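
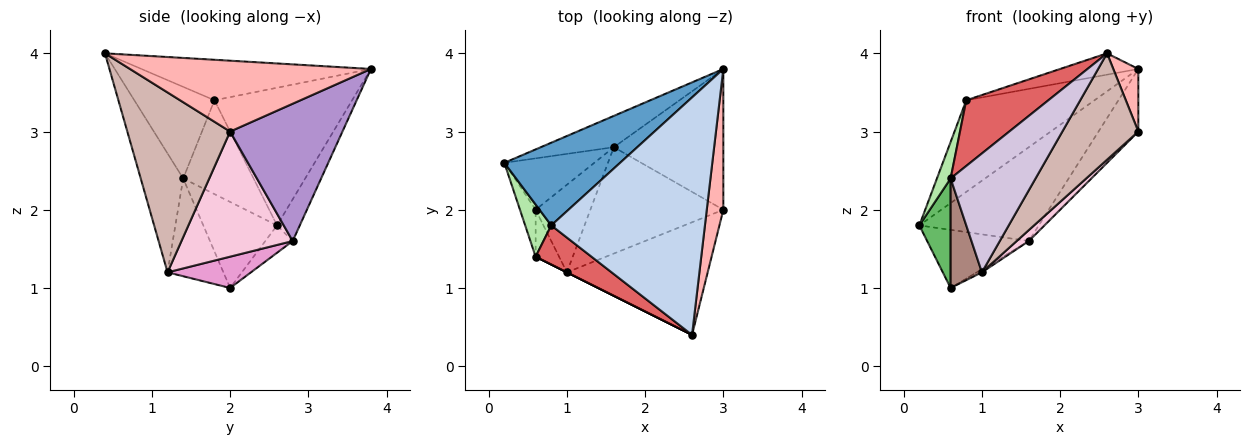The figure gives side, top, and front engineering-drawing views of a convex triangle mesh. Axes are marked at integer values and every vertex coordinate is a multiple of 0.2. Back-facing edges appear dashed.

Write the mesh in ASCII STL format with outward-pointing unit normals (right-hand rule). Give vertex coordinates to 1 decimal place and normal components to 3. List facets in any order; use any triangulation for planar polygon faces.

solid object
 facet normal -0.623 0.581 0.524
  outer loop
   vertex 0.8 1.8 3.4
   vertex 3.0 3.8 3.8
   vertex 0.2 2.6 1.8
  endloop
 endfacet
 facet normal -0.254 0.087 0.963
  outer loop
   vertex 0.8 1.8 3.4
   vertex 2.6 0.4 4.0
   vertex 3.0 3.8 3.8
  endloop
 endfacet
 facet normal -0.178 0.934 -0.311
  outer loop
   vertex 1.6 2.8 1.6
   vertex 0.2 2.6 1.8
   vertex 3.0 3.8 3.8
  endloop
 endfacet
 facet normal -0.198 0.734 -0.649
  outer loop
   vertex 1.6 2.8 1.6
   vertex 0.6 2.0 1.0
   vertex 0.2 2.6 1.8
  endloop
 endfacet
 facet normal -0.908 -0.385 -0.165
  outer loop
   vertex 0.6 1.4 2.4
   vertex 0.2 2.6 1.8
   vertex 0.6 2.0 1.0
  endloop
 endfacet
 facet normal -0.947 -0.184 0.263
  outer loop
   vertex 0.6 1.4 2.4
   vertex 0.8 1.8 3.4
   vertex 0.2 2.6 1.8
  endloop
 endfacet
 facet normal -0.643 -0.658 0.392
  outer loop
   vertex 0.6 1.4 2.4
   vertex 2.6 0.4 4.0
   vertex 0.8 1.8 3.4
  endloop
 endfacet
 facet normal 0.969 -0.101 0.226
  outer loop
   vertex 3.0 2.0 3.0
   vertex 3.0 3.8 3.8
   vertex 2.6 0.4 4.0
  endloop
 endfacet
 facet normal 0.753 0.267 -0.601
  outer loop
   vertex 3.0 2.0 3.0
   vertex 1.6 2.8 1.6
   vertex 3.0 3.8 3.8
  endloop
 endfacet
 facet normal -0.447 -0.894 0.000
  outer loop
   vertex 1.0 1.2 1.2
   vertex 2.6 0.4 4.0
   vertex 0.6 1.4 2.4
  endloop
 endfacet
 facet normal -0.854 -0.478 -0.205
  outer loop
   vertex 1.0 1.2 1.2
   vertex 0.6 1.4 2.4
   vertex 0.6 2.0 1.0
  endloop
 endfacet
 facet normal 0.681 -0.503 -0.533
  outer loop
   vertex 1.0 1.2 1.2
   vertex 3.0 2.0 3.0
   vertex 2.6 0.4 4.0
  endloop
 endfacet
 facet normal 0.496 0.031 -0.868
  outer loop
   vertex 1.0 1.2 1.2
   vertex 0.6 2.0 1.0
   vertex 1.6 2.8 1.6
  endloop
 endfacet
 facet normal 0.683 -0.075 -0.726
  outer loop
   vertex 1.0 1.2 1.2
   vertex 1.6 2.8 1.6
   vertex 3.0 2.0 3.0
  endloop
 endfacet
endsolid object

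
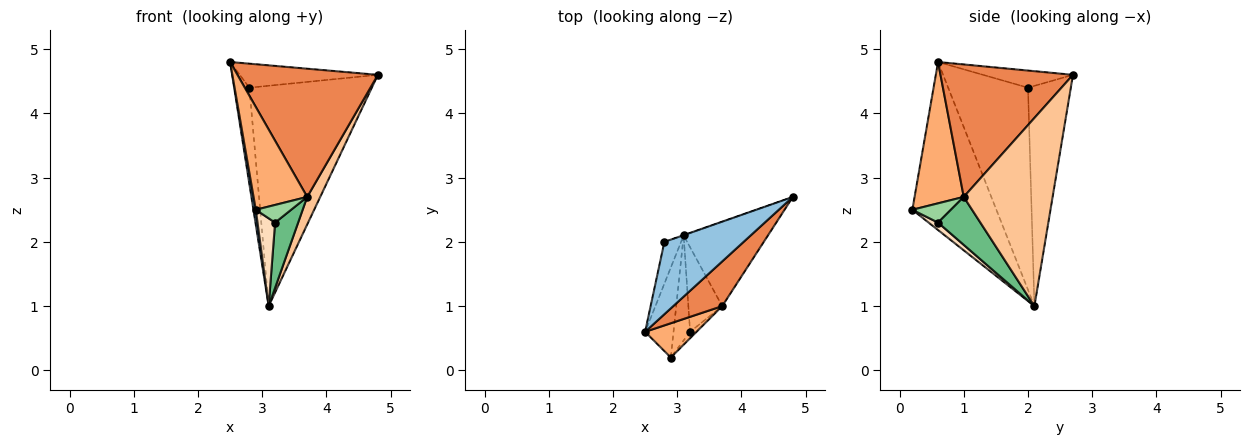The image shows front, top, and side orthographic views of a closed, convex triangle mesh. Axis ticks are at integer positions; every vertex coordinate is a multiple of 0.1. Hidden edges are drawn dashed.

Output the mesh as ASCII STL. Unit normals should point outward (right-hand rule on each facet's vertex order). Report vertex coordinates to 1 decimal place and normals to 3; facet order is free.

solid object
 facet normal -0.986 -0.028 -0.167
  outer loop
   vertex 2.9 0.2 2.5
   vertex 2.5 0.6 4.8
   vertex 3.1 2.1 1.0
  endloop
 endfacet
 facet normal -0.201 0.309 0.930
  outer loop
   vertex 2.8 2.0 4.4
   vertex 2.5 0.6 4.8
   vertex 4.8 2.7 4.6
  endloop
 endfacet
 facet normal -0.979 0.187 -0.081
  outer loop
   vertex 2.8 2.0 4.4
   vertex 3.1 2.1 1.0
   vertex 2.5 0.6 4.8
  endloop
 endfacet
 facet normal -0.330 0.944 -0.001
  outer loop
   vertex 2.8 2.0 4.4
   vertex 4.8 2.7 4.6
   vertex 3.1 2.1 1.0
  endloop
 endfacet
 facet normal 0.665 -0.705 0.246
  outer loop
   vertex 3.7 1.0 2.7
   vertex 4.8 2.7 4.6
   vertex 2.5 0.6 4.8
  endloop
 endfacet
 facet normal 0.656 -0.716 0.239
  outer loop
   vertex 3.7 1.0 2.7
   vertex 2.5 0.6 4.8
   vertex 2.9 0.2 2.5
  endloop
 endfacet
 facet normal 0.905 -0.133 -0.405
  outer loop
   vertex 3.7 1.0 2.7
   vertex 3.1 2.1 1.0
   vertex 4.8 2.7 4.6
  endloop
 endfacet
 facet normal 0.326 -0.607 -0.725
  outer loop
   vertex 3.2 0.6 2.3
   vertex 2.9 0.2 2.5
   vertex 3.1 2.1 1.0
  endloop
 endfacet
 facet normal 0.747 -0.407 -0.527
  outer loop
   vertex 3.2 0.6 2.3
   vertex 3.1 2.1 1.0
   vertex 3.7 1.0 2.7
  endloop
 endfacet
 facet normal 0.716 -0.656 -0.239
  outer loop
   vertex 3.2 0.6 2.3
   vertex 3.7 1.0 2.7
   vertex 2.9 0.2 2.5
  endloop
 endfacet
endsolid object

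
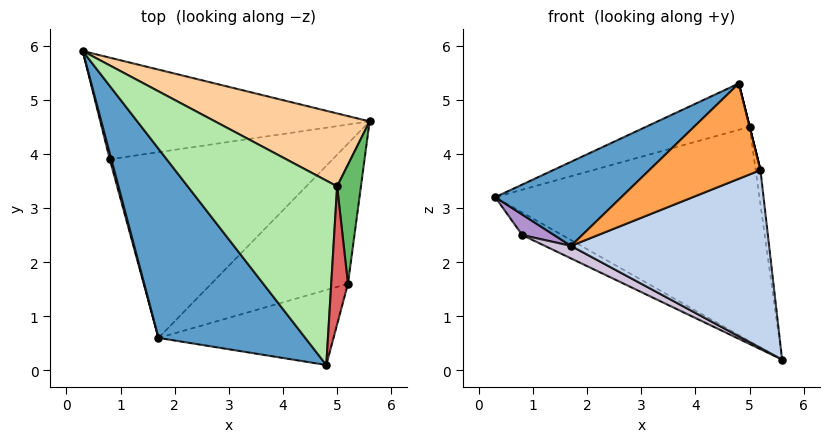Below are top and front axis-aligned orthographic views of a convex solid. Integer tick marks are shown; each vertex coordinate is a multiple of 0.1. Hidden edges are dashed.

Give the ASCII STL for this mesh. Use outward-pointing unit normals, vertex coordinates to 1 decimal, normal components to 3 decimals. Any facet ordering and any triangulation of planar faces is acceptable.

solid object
 facet normal -0.689 -0.294 0.663
  outer loop
   vertex 1.7 0.6 2.3
   vertex 4.8 0.1 5.3
   vertex 0.3 5.9 3.2
  endloop
 endfacet
 facet normal 0.427 -0.710 -0.560
  outer loop
   vertex 1.7 0.6 2.3
   vertex 5.6 4.6 0.2
   vertex 5.2 1.6 3.7
  endloop
 endfacet
 facet normal 0.427 -0.711 -0.559
  outer loop
   vertex 1.7 0.6 2.3
   vertex 5.2 1.6 3.7
   vertex 4.8 0.1 5.3
  endloop
 endfacet
 facet normal 0.383 0.875 0.297
  outer loop
   vertex 5.0 3.4 4.5
   vertex 5.6 4.6 0.2
   vertex 0.3 5.9 3.2
  endloop
 endfacet
 facet normal 0.988 0.043 0.150
  outer loop
   vertex 5.0 3.4 4.5
   vertex 5.2 1.6 3.7
   vertex 5.6 4.6 0.2
  endloop
 endfacet
 facet normal -0.137 0.241 0.961
  outer loop
   vertex 5.0 3.4 4.5
   vertex 0.3 5.9 3.2
   vertex 4.8 0.1 5.3
  endloop
 endfacet
 facet normal 0.970 0.000 0.243
  outer loop
   vertex 5.0 3.4 4.5
   vertex 4.8 0.1 5.3
   vertex 5.2 1.6 3.7
  endloop
 endfacet
 facet normal -0.447 0.194 -0.873
  outer loop
   vertex 0.8 3.9 2.5
   vertex 0.3 5.9 3.2
   vertex 5.6 4.6 0.2
  endloop
 endfacet
 facet normal -0.961 -0.267 0.075
  outer loop
   vertex 0.8 3.9 2.5
   vertex 1.7 0.6 2.3
   vertex 0.3 5.9 3.2
  endloop
 endfacet
 facet normal -0.424 -0.061 -0.904
  outer loop
   vertex 0.8 3.9 2.5
   vertex 5.6 4.6 0.2
   vertex 1.7 0.6 2.3
  endloop
 endfacet
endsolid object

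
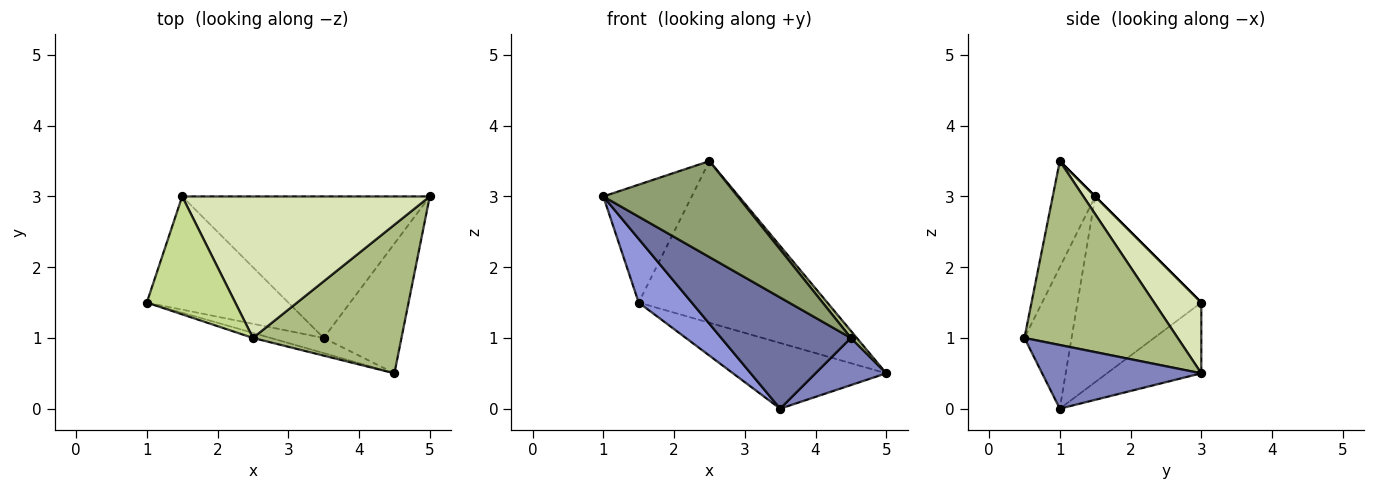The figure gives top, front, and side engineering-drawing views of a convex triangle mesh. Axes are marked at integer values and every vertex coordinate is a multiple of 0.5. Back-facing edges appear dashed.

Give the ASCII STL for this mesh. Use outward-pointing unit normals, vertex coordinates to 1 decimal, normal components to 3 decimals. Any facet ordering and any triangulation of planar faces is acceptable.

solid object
 facet normal -0.339 -0.932 -0.127
  outer loop
   vertex 3.5 1.0 0.0
   vertex 4.5 0.5 1.0
   vertex 1.0 1.5 3.0
  endloop
 endfacet
 facet normal 0.610 -0.271 -0.745
  outer loop
   vertex 3.5 1.0 0.0
   vertex 5.0 3.0 0.5
   vertex 4.5 0.5 1.0
  endloop
 endfacet
 facet normal -0.753 -0.323 -0.574
  outer loop
   vertex 1.5 3.0 1.5
   vertex 3.5 1.0 0.0
   vertex 1.0 1.5 3.0
  endloop
 endfacet
 facet normal -0.251 0.408 -0.878
  outer loop
   vertex 1.5 3.0 1.5
   vertex 5.0 3.0 0.5
   vertex 3.5 1.0 0.0
  endloop
 endfacet
 facet normal -0.301 -0.952 -0.050
  outer loop
   vertex 2.5 1.0 3.5
   vertex 1.0 1.5 3.0
   vertex 4.5 0.5 1.0
  endloop
 endfacet
 facet normal 0.778 -0.030 0.628
  outer loop
   vertex 2.5 1.0 3.5
   vertex 4.5 0.5 1.0
   vertex 5.0 3.0 0.5
  endloop
 endfacet
 facet normal 0.000 0.707 0.707
  outer loop
   vertex 2.5 1.0 3.5
   vertex 1.5 3.0 1.5
   vertex 1.0 1.5 3.0
  endloop
 endfacet
 facet normal 0.185 0.740 0.647
  outer loop
   vertex 2.5 1.0 3.5
   vertex 5.0 3.0 0.5
   vertex 1.5 3.0 1.5
  endloop
 endfacet
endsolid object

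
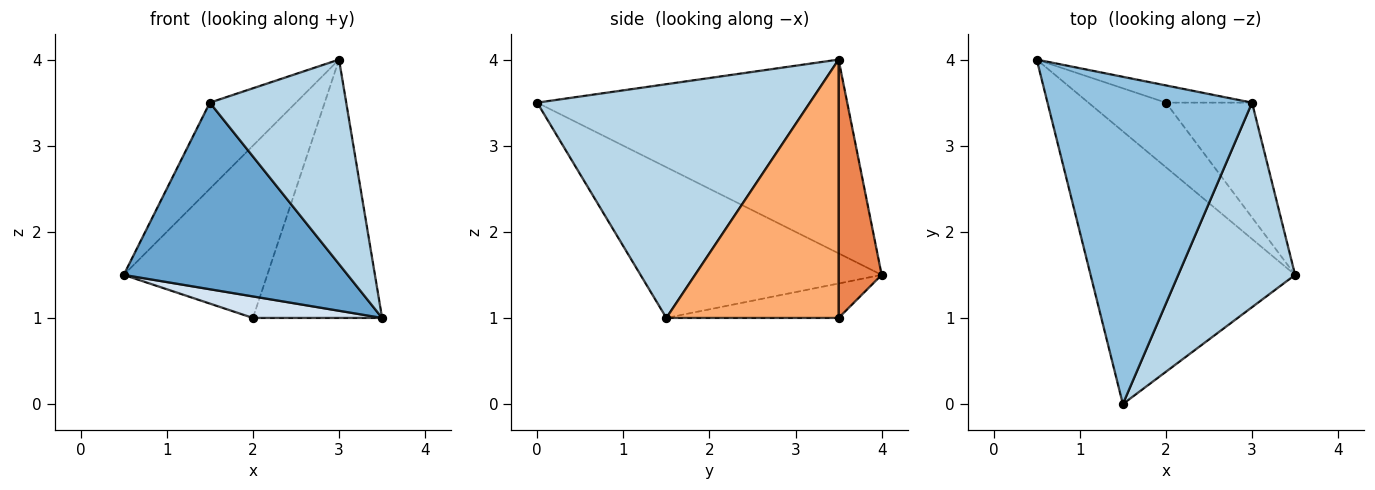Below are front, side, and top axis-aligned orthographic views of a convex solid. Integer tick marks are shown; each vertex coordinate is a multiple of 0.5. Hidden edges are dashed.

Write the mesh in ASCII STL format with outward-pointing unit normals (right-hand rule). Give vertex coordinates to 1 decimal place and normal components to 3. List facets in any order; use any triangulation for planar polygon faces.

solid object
 facet normal -0.520 -0.482 -0.705
  outer loop
   vertex 1.5 0.0 3.5
   vertex 0.5 4.0 1.5
   vertex 3.5 1.5 1.0
  endloop
 endfacet
 facet normal -0.676 0.188 0.713
  outer loop
   vertex 3.0 3.5 4.0
   vertex 0.5 4.0 1.5
   vertex 1.5 0.0 3.5
  endloop
 endfacet
 facet normal 0.816 -0.408 0.408
  outer loop
   vertex 3.0 3.5 4.0
   vertex 1.5 0.0 3.5
   vertex 3.5 1.5 1.0
  endloop
 endfacet
 facet normal -0.389 -0.291 -0.874
  outer loop
   vertex 2.0 3.5 1.0
   vertex 3.5 1.5 1.0
   vertex 0.5 4.0 1.5
  endloop
 endfacet
 facet normal 0.286 0.953 -0.095
  outer loop
   vertex 2.0 3.5 1.0
   vertex 0.5 4.0 1.5
   vertex 3.0 3.5 4.0
  endloop
 endfacet
 facet normal 0.773 0.580 -0.258
  outer loop
   vertex 2.0 3.5 1.0
   vertex 3.0 3.5 4.0
   vertex 3.5 1.5 1.0
  endloop
 endfacet
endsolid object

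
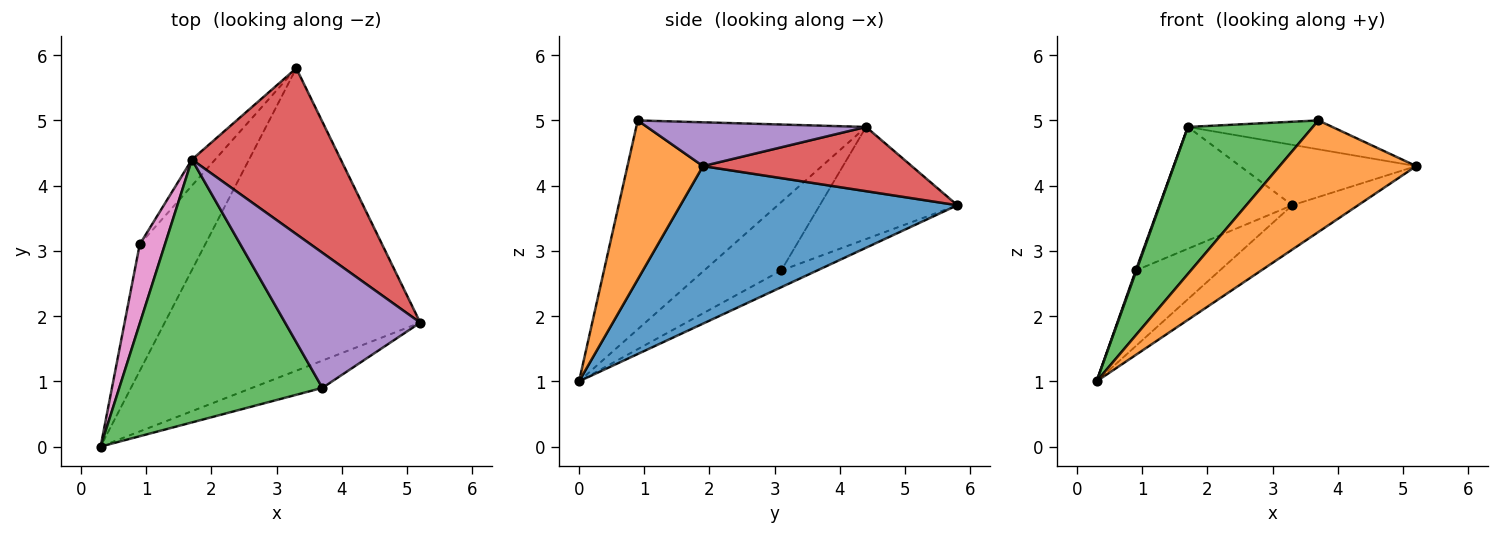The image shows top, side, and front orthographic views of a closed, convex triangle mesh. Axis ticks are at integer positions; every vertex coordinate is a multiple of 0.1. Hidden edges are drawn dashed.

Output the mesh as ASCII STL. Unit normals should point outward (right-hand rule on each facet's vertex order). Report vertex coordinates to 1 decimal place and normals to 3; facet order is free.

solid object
 facet normal 0.521 0.124 -0.845
  outer loop
   vertex 3.3 5.8 3.7
   vertex 5.2 1.9 4.3
   vertex 0.3 0.0 1.0
  endloop
 endfacet
 facet normal 0.473 -0.856 -0.209
  outer loop
   vertex 3.7 0.9 5.0
   vertex 0.3 0.0 1.0
   vertex 5.2 1.9 4.3
  endloop
 endfacet
 facet normal -0.668 -0.363 0.650
  outer loop
   vertex 1.7 4.4 4.9
   vertex 0.3 0.0 1.0
   vertex 3.7 0.9 5.0
  endloop
 endfacet
 facet normal 0.376 0.317 0.871
  outer loop
   vertex 1.7 4.4 4.9
   vertex 5.2 1.9 4.3
   vertex 3.3 5.8 3.7
  endloop
 endfacet
 facet normal 0.302 0.199 0.932
  outer loop
   vertex 1.7 4.4 4.9
   vertex 3.7 0.9 5.0
   vertex 5.2 1.9 4.3
  endloop
 endfacet
 facet normal -0.215 0.501 -0.838
  outer loop
   vertex 0.9 3.1 2.7
   vertex 3.3 5.8 3.7
   vertex 0.3 0.0 1.0
  endloop
 endfacet
 facet normal -0.938 -0.008 0.346
  outer loop
   vertex 0.9 3.1 2.7
   vertex 0.3 0.0 1.0
   vertex 1.7 4.4 4.9
  endloop
 endfacet
 facet normal -0.712 0.687 -0.147
  outer loop
   vertex 0.9 3.1 2.7
   vertex 1.7 4.4 4.9
   vertex 3.3 5.8 3.7
  endloop
 endfacet
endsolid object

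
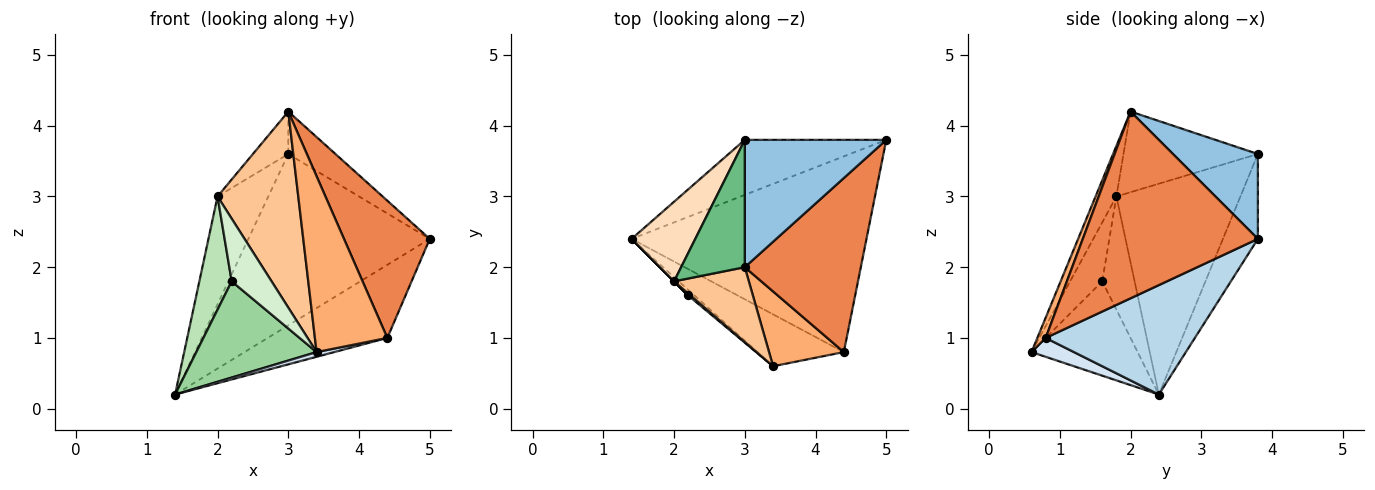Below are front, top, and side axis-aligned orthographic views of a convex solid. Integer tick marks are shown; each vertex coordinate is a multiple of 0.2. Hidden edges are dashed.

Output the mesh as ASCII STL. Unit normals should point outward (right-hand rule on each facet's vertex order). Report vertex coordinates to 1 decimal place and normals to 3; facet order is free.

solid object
 facet normal -0.180 0.936 -0.301
  outer loop
   vertex 3.0 3.8 3.6
   vertex 5.0 3.8 2.4
   vertex 1.4 2.4 0.2
  endloop
 endfacet
 facet normal 0.495 0.275 0.824
  outer loop
   vertex 3.0 3.8 3.6
   vertex 3.0 2.0 4.2
   vertex 5.0 3.8 2.4
  endloop
 endfacet
 facet normal 0.400 0.321 -0.859
  outer loop
   vertex 4.4 0.8 1.0
   vertex 1.4 2.4 0.2
   vertex 5.0 3.8 2.4
  endloop
 endfacet
 facet normal 0.212 -0.088 -0.973
  outer loop
   vertex 4.4 0.8 1.0
   vertex 3.4 0.6 0.8
   vertex 1.4 2.4 0.2
  endloop
 endfacet
 facet normal 0.784 -0.384 0.487
  outer loop
   vertex 4.4 0.8 1.0
   vertex 5.0 3.8 2.4
   vertex 3.0 2.0 4.2
  endloop
 endfacet
 facet normal 0.105 -0.915 0.389
  outer loop
   vertex 4.4 0.8 1.0
   vertex 3.0 2.0 4.2
   vertex 3.4 0.6 0.8
  endloop
 endfacet
 facet normal -0.234 -0.908 0.346
  outer loop
   vertex 2.0 1.8 3.0
   vertex 3.4 0.6 0.8
   vertex 3.0 2.0 4.2
  endloop
 endfacet
 facet normal -0.891 0.365 0.269
  outer loop
   vertex 2.0 1.8 3.0
   vertex 3.0 3.8 3.6
   vertex 1.4 2.4 0.2
  endloop
 endfacet
 facet normal -0.769 0.202 0.607
  outer loop
   vertex 2.0 1.8 3.0
   vertex 3.0 2.0 4.2
   vertex 3.0 3.8 3.6
  endloop
 endfacet
 facet normal -0.661 -0.749 -0.044
  outer loop
   vertex 2.2 1.6 1.8
   vertex 1.4 2.4 0.2
   vertex 3.4 0.6 0.8
  endloop
 endfacet
 facet normal -0.707 -0.707 0.000
  outer loop
   vertex 2.2 1.6 1.8
   vertex 2.0 1.8 3.0
   vertex 1.4 2.4 0.2
  endloop
 endfacet
 facet normal -0.628 -0.778 0.025
  outer loop
   vertex 2.2 1.6 1.8
   vertex 3.4 0.6 0.8
   vertex 2.0 1.8 3.0
  endloop
 endfacet
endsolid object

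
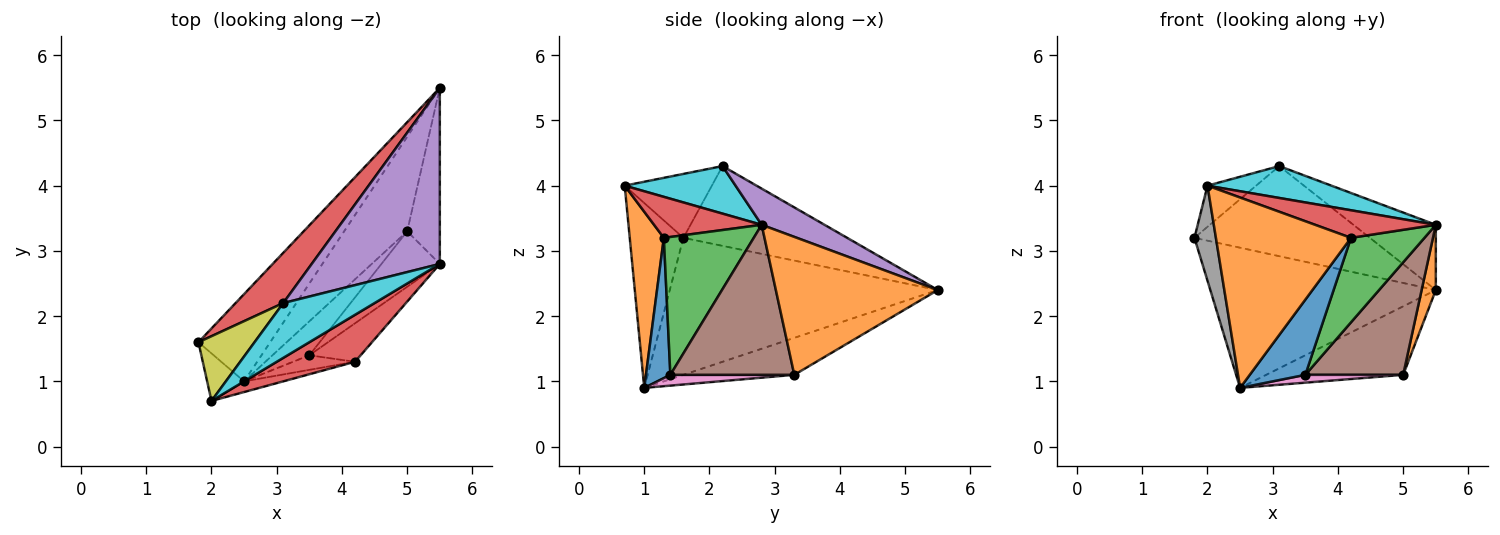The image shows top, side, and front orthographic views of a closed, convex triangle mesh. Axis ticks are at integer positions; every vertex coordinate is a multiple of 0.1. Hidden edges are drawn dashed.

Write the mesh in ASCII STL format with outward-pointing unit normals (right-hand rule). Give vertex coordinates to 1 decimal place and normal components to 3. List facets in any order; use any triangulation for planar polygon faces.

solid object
 facet normal -0.710 0.598 -0.372
  outer loop
   vertex 2.5 1.0 0.9
   vertex 1.8 1.6 3.2
   vertex 5.5 5.5 2.4
  endloop
 endfacet
 facet normal 0.970 -0.085 -0.229
  outer loop
   vertex 5.0 3.3 1.1
   vertex 5.5 5.5 2.4
   vertex 5.5 2.8 3.4
  endloop
 endfacet
 facet normal -0.429 0.530 -0.732
  outer loop
   vertex 5.0 3.3 1.1
   vertex 2.5 1.0 0.9
   vertex 5.5 5.5 2.4
  endloop
 endfacet
 facet normal -0.632 0.677 0.378
  outer loop
   vertex 3.1 2.2 4.3
   vertex 5.5 5.5 2.4
   vertex 1.8 1.6 3.2
  endloop
 endfacet
 facet normal 0.256 0.336 0.906
  outer loop
   vertex 3.1 2.2 4.3
   vertex 5.5 2.8 3.4
   vertex 5.5 5.5 2.4
  endloop
 endfacet
 facet normal 0.751 -0.593 -0.292
  outer loop
   vertex 3.5 1.4 1.1
   vertex 5.0 3.3 1.1
   vertex 5.5 2.8 3.4
  endloop
 endfacet
 facet normal 0.274 -0.216 -0.937
  outer loop
   vertex 3.5 1.4 1.1
   vertex 2.5 1.0 0.9
   vertex 5.0 3.3 1.1
  endloop
 endfacet
 facet normal -0.913 -0.365 -0.183
  outer loop
   vertex 2.0 0.7 4.0
   vertex 1.8 1.6 3.2
   vertex 2.5 1.0 0.9
  endloop
 endfacet
 facet normal -0.693 0.387 0.608
  outer loop
   vertex 2.0 0.7 4.0
   vertex 3.1 2.2 4.3
   vertex 1.8 1.6 3.2
  endloop
 endfacet
 facet normal 0.410 -0.459 0.788
  outer loop
   vertex 2.0 0.7 4.0
   vertex 5.5 2.8 3.4
   vertex 3.1 2.2 4.3
  endloop
 endfacet
 facet normal 0.396 -0.902 -0.175
  outer loop
   vertex 4.2 1.3 3.2
   vertex 2.5 1.0 0.9
   vertex 3.5 1.4 1.1
  endloop
 endfacet
 facet normal 0.244 -0.968 -0.054
  outer loop
   vertex 4.2 1.3 3.2
   vertex 2.0 0.7 4.0
   vertex 2.5 1.0 0.9
  endloop
 endfacet
 facet normal 0.744 -0.608 -0.277
  outer loop
   vertex 4.2 1.3 3.2
   vertex 3.5 1.4 1.1
   vertex 5.5 2.8 3.4
  endloop
 endfacet
 facet normal 0.412 -0.462 0.786
  outer loop
   vertex 4.2 1.3 3.2
   vertex 5.5 2.8 3.4
   vertex 2.0 0.7 4.0
  endloop
 endfacet
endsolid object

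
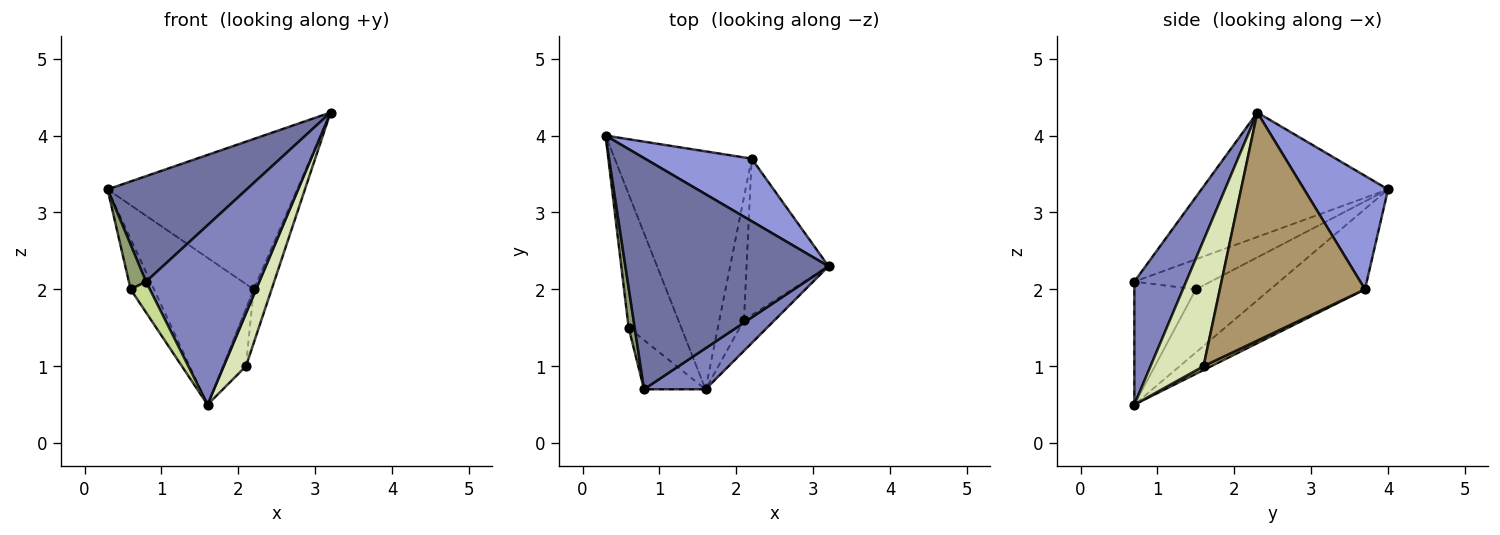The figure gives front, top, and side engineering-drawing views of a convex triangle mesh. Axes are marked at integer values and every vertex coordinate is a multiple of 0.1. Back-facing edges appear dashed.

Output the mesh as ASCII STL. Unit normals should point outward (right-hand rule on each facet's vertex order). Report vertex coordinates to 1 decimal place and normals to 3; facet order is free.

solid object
 facet normal -0.487 -0.363 0.795
  outer loop
   vertex 0.8 0.7 2.1
   vertex 3.2 2.3 4.3
   vertex 0.3 4.0 3.3
  endloop
 endfacet
 facet normal 0.407 -0.890 0.204
  outer loop
   vertex 1.6 0.7 0.5
   vertex 3.2 2.3 4.3
   vertex 0.8 0.7 2.1
  endloop
 endfacet
 facet normal 0.378 0.855 0.356
  outer loop
   vertex 2.2 3.7 2.0
   vertex 0.3 4.0 3.3
   vertex 3.2 2.3 4.3
  endloop
 endfacet
 facet normal -0.447 0.470 -0.761
  outer loop
   vertex 2.2 3.7 2.0
   vertex 1.6 0.7 0.5
   vertex 0.3 4.0 3.3
  endloop
 endfacet
 facet normal -0.957 -0.215 0.193
  outer loop
   vertex 0.6 1.5 2.0
   vertex 0.8 0.7 2.1
   vertex 0.3 4.0 3.3
  endloop
 endfacet
 facet normal -0.747 0.234 -0.623
  outer loop
   vertex 0.6 1.5 2.0
   vertex 0.3 4.0 3.3
   vertex 1.6 0.7 0.5
  endloop
 endfacet
 facet normal -0.861 -0.269 -0.431
  outer loop
   vertex 0.6 1.5 2.0
   vertex 1.6 0.7 0.5
   vertex 0.8 0.7 2.1
  endloop
 endfacet
 facet normal 0.899 -0.378 -0.220
  outer loop
   vertex 2.1 1.6 1.0
   vertex 3.2 2.3 4.3
   vertex 1.6 0.7 0.5
  endloop
 endfacet
 facet normal 0.935 0.116 -0.336
  outer loop
   vertex 2.1 1.6 1.0
   vertex 2.2 3.7 2.0
   vertex 3.2 2.3 4.3
  endloop
 endfacet
 facet normal 0.140 0.420 -0.897
  outer loop
   vertex 2.1 1.6 1.0
   vertex 1.6 0.7 0.5
   vertex 2.2 3.7 2.0
  endloop
 endfacet
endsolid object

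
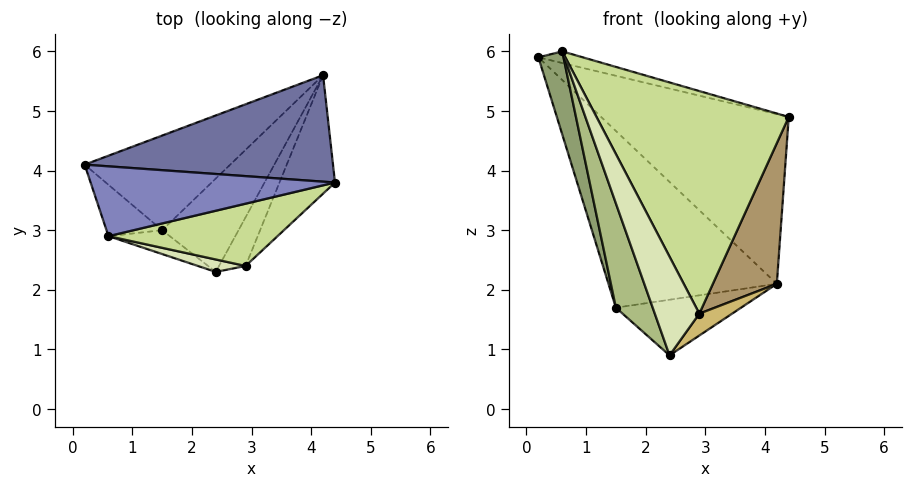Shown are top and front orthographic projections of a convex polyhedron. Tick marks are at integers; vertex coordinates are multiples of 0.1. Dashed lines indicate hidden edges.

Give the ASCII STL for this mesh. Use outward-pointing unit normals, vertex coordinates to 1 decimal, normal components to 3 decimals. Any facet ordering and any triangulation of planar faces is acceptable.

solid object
 facet normal 0.184 0.833 0.522
  outer loop
   vertex 4.2 5.6 2.1
   vertex 0.2 4.1 5.9
   vertex 4.4 3.8 4.9
  endloop
 endfacet
 facet normal 0.239 0.160 0.958
  outer loop
   vertex 0.6 2.9 6.0
   vertex 4.4 3.8 4.9
   vertex 0.2 4.1 5.9
  endloop
 endfacet
 facet normal -0.615 0.695 -0.372
  outer loop
   vertex 1.5 3.0 1.7
   vertex 0.2 4.1 5.9
   vertex 4.2 5.6 2.1
  endloop
 endfacet
 facet normal -0.343 0.481 -0.807
  outer loop
   vertex 1.5 3.0 1.7
   vertex 4.2 5.6 2.1
   vertex 2.4 2.3 0.9
  endloop
 endfacet
 facet normal -0.924 -0.325 -0.201
  outer loop
   vertex 1.5 3.0 1.7
   vertex 0.6 2.9 6.0
   vertex 0.2 4.1 5.9
  endloop
 endfacet
 facet normal -0.691 -0.705 -0.161
  outer loop
   vertex 1.5 3.0 1.7
   vertex 2.4 2.3 0.9
   vertex 0.6 2.9 6.0
  endloop
 endfacet
 facet normal 0.293 -0.921 0.258
  outer loop
   vertex 2.9 2.4 1.6
   vertex 4.4 3.8 4.9
   vertex 0.6 2.9 6.0
  endloop
 endfacet
 facet normal 0.023 -0.992 0.125
  outer loop
   vertex 2.9 2.4 1.6
   vertex 0.6 2.9 6.0
   vertex 2.4 2.3 0.9
  endloop
 endfacet
 facet normal 0.905 -0.325 -0.274
  outer loop
   vertex 2.9 2.4 1.6
   vertex 4.2 5.6 2.1
   vertex 4.4 3.8 4.9
  endloop
 endfacet
 facet normal 0.805 -0.243 -0.541
  outer loop
   vertex 2.9 2.4 1.6
   vertex 2.4 2.3 0.9
   vertex 4.2 5.6 2.1
  endloop
 endfacet
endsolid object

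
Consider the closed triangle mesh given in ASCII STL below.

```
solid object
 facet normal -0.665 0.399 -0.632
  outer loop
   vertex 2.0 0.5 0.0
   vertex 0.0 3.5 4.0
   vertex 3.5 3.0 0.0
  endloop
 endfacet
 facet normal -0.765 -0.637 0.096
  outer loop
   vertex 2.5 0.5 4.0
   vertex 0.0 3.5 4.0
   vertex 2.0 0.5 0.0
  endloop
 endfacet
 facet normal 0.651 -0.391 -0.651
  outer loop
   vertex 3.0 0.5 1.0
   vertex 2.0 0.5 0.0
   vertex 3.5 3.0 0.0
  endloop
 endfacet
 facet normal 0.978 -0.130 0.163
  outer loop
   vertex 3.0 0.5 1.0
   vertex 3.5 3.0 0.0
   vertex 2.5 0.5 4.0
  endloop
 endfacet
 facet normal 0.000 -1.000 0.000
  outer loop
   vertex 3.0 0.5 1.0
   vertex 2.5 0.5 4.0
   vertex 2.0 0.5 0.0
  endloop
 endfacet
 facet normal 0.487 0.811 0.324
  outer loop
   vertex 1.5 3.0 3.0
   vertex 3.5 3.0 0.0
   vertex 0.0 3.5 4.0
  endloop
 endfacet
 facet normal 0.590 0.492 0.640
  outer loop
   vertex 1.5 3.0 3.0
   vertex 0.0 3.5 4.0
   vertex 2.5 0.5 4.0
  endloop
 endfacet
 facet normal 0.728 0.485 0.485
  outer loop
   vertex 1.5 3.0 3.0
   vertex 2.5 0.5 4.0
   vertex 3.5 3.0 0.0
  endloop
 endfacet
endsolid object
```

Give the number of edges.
12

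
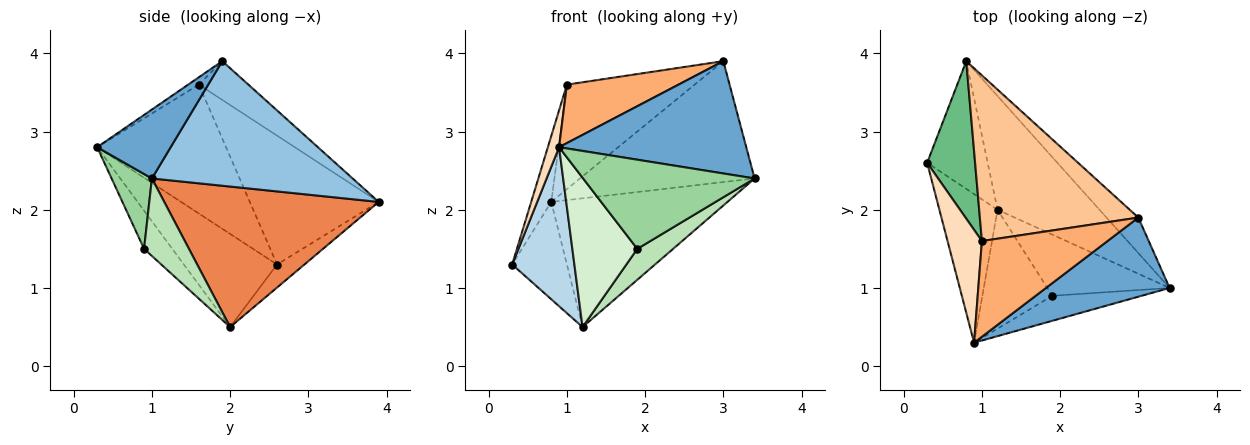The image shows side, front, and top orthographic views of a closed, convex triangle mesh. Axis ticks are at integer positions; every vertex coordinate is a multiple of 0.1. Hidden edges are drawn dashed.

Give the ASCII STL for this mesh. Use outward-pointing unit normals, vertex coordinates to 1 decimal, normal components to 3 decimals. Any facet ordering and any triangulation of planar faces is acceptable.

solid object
 facet normal 0.306 -0.778 0.548
  outer loop
   vertex 3.0 1.9 3.9
   vertex 0.9 0.3 2.8
   vertex 3.4 1.0 2.4
  endloop
 endfacet
 facet normal 0.741 0.645 -0.189
  outer loop
   vertex 0.8 3.9 2.1
   vertex 3.0 1.9 3.9
   vertex 3.4 1.0 2.4
  endloop
 endfacet
 facet normal -0.738 -0.493 -0.461
  outer loop
   vertex 1.2 2.0 0.5
   vertex 0.9 0.3 2.8
   vertex 0.3 2.6 1.3
  endloop
 endfacet
 facet normal -0.290 0.580 -0.761
  outer loop
   vertex 1.2 2.0 0.5
   vertex 0.3 2.6 1.3
   vertex 0.8 3.9 2.1
  endloop
 endfacet
 facet normal 0.674 0.554 -0.489
  outer loop
   vertex 1.2 2.0 0.5
   vertex 0.8 3.9 2.1
   vertex 3.4 1.0 2.4
  endloop
 endfacet
 facet normal -0.050 -0.521 0.852
  outer loop
   vertex 1.0 1.6 3.6
   vertex 0.9 0.3 2.8
   vertex 3.0 1.9 3.9
  endloop
 endfacet
 facet normal -0.203 0.523 0.828
  outer loop
   vertex 1.0 1.6 3.6
   vertex 3.0 1.9 3.9
   vertex 0.8 3.9 2.1
  endloop
 endfacet
 facet normal -0.963 -0.084 0.257
  outer loop
   vertex 1.0 1.6 3.6
   vertex 0.3 2.6 1.3
   vertex 0.9 0.3 2.8
  endloop
 endfacet
 facet normal -0.927 0.144 0.345
  outer loop
   vertex 1.0 1.6 3.6
   vertex 0.8 3.9 2.1
   vertex 0.3 2.6 1.3
  endloop
 endfacet
 facet normal 0.221 -0.939 -0.264
  outer loop
   vertex 1.9 0.9 1.5
   vertex 3.4 1.0 2.4
   vertex 0.9 0.3 2.8
  endloop
 endfacet
 facet normal 0.492 -0.393 -0.777
  outer loop
   vertex 1.9 0.9 1.5
   vertex 1.2 2.0 0.5
   vertex 3.4 1.0 2.4
  endloop
 endfacet
 facet normal -0.322 -0.741 -0.590
  outer loop
   vertex 1.9 0.9 1.5
   vertex 0.9 0.3 2.8
   vertex 1.2 2.0 0.5
  endloop
 endfacet
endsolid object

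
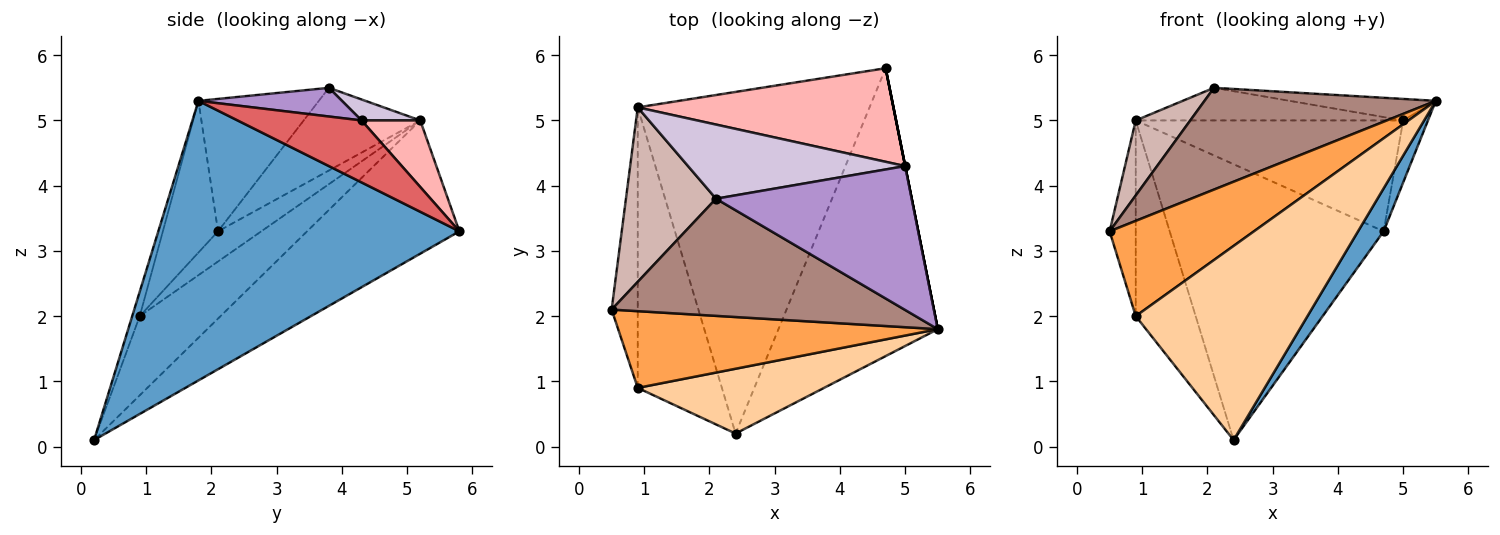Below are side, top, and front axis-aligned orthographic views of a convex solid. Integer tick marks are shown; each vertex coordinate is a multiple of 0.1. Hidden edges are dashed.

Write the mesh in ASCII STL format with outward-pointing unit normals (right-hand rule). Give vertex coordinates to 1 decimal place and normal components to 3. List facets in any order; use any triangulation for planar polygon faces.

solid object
 facet normal 0.866 -0.074 -0.494
  outer loop
   vertex 2.4 0.2 0.1
   vertex 4.7 5.8 3.3
   vertex 5.5 1.8 5.3
  endloop
 endfacet
 facet normal -0.408 0.574 -0.710
  outer loop
   vertex 0.9 5.2 5.0
   vertex 4.7 5.8 3.3
   vertex 2.4 0.2 0.1
  endloop
 endfacet
 facet normal -0.285 -0.746 0.601
  outer loop
   vertex 0.9 0.9 2.0
   vertex 5.5 1.8 5.3
   vertex 0.5 2.1 3.3
  endloop
 endfacet
 facet normal -0.042 -0.948 0.316
  outer loop
   vertex 0.9 0.9 2.0
   vertex 2.4 0.2 0.1
   vertex 5.5 1.8 5.3
  endloop
 endfacet
 facet normal -0.688 0.415 -0.595
  outer loop
   vertex 0.9 0.9 2.0
   vertex 0.5 2.1 3.3
   vertex 0.9 5.2 5.0
  endloop
 endfacet
 facet normal -0.611 0.453 -0.649
  outer loop
   vertex 0.9 0.9 2.0
   vertex 0.9 5.2 5.0
   vertex 2.4 0.2 0.1
  endloop
 endfacet
 facet normal 0.981 0.196 0.000
  outer loop
   vertex 5.0 4.3 5.0
   vertex 5.5 1.8 5.3
   vertex 4.7 5.8 3.3
  endloop
 endfacet
 facet normal 0.165 0.754 0.636
  outer loop
   vertex 5.0 4.3 5.0
   vertex 4.7 5.8 3.3
   vertex 0.9 5.2 5.0
  endloop
 endfacet
 facet normal 0.144 0.146 0.979
  outer loop
   vertex 2.1 3.8 5.5
   vertex 5.5 1.8 5.3
   vertex 5.0 4.3 5.0
  endloop
 endfacet
 facet normal 0.088 0.401 0.912
  outer loop
   vertex 2.1 3.8 5.5
   vertex 5.0 4.3 5.0
   vertex 0.9 5.2 5.0
  endloop
 endfacet
 facet normal -0.323 -0.621 0.714
  outer loop
   vertex 2.1 3.8 5.5
   vertex 0.5 2.1 3.3
   vertex 5.5 1.8 5.3
  endloop
 endfacet
 facet normal -0.645 -0.302 0.702
  outer loop
   vertex 2.1 3.8 5.5
   vertex 0.9 5.2 5.0
   vertex 0.5 2.1 3.3
  endloop
 endfacet
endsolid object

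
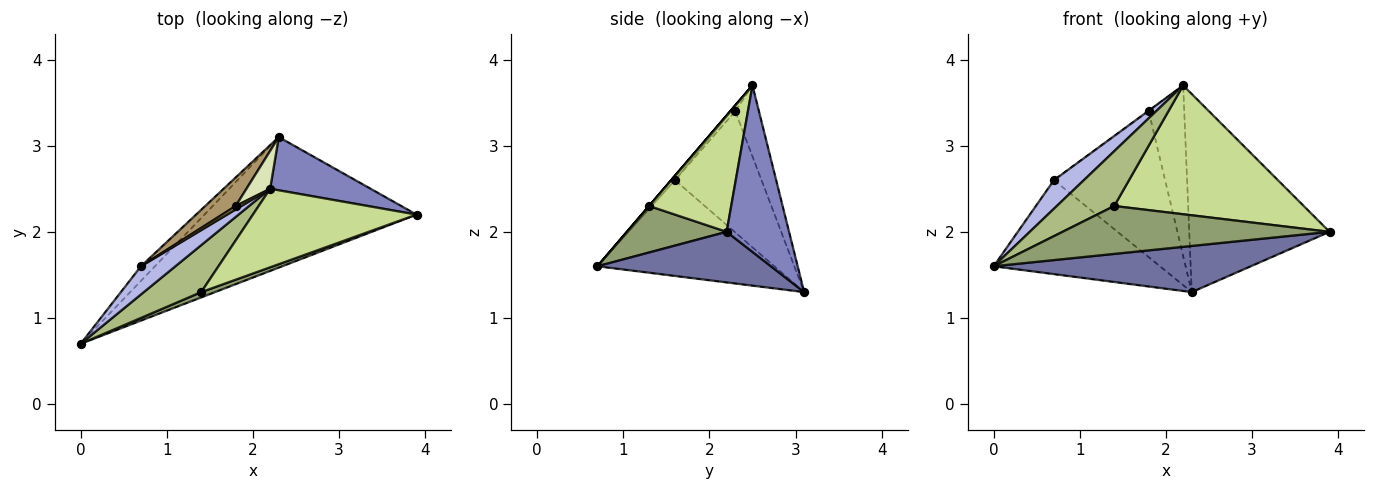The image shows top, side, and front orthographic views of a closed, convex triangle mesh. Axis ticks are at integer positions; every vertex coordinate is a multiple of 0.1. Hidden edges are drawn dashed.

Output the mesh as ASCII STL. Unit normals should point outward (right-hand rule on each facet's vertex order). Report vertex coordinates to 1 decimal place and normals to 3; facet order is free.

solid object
 facet normal 0.219 -0.325 -0.920
  outer loop
   vertex 2.3 3.1 1.3
   vertex 3.9 2.2 2.0
   vertex 0.0 0.7 1.6
  endloop
 endfacet
 facet normal 0.395 0.887 0.238
  outer loop
   vertex 2.2 2.5 3.7
   vertex 3.9 2.2 2.0
   vertex 2.3 3.1 1.3
  endloop
 endfacet
 facet normal -0.725 0.681 -0.106
  outer loop
   vertex 0.7 1.6 2.6
   vertex 2.3 3.1 1.3
   vertex 0.0 0.7 1.6
  endloop
 endfacet
 facet normal -0.087 -0.709 0.700
  outer loop
   vertex 0.7 1.6 2.6
   vertex 0.0 0.7 1.6
   vertex 2.2 2.5 3.7
  endloop
 endfacet
 facet normal 0.348 -0.932 0.103
  outer loop
   vertex 1.4 1.3 2.3
   vertex 0.0 0.7 1.6
   vertex 3.9 2.2 2.0
  endloop
 endfacet
 facet normal 0.000 -0.759 0.651
  outer loop
   vertex 1.4 1.3 2.3
   vertex 2.2 2.5 3.7
   vertex 0.0 0.7 1.6
  endloop
 endfacet
 facet normal 0.347 -0.801 0.488
  outer loop
   vertex 1.4 1.3 2.3
   vertex 3.9 2.2 2.0
   vertex 2.2 2.5 3.7
  endloop
 endfacet
 facet normal -0.545 0.818 0.182
  outer loop
   vertex 1.8 2.3 3.4
   vertex 2.2 2.5 3.7
   vertex 2.3 3.1 1.3
  endloop
 endfacet
 facet normal -0.607 0.780 0.153
  outer loop
   vertex 1.8 2.3 3.4
   vertex 2.3 3.1 1.3
   vertex 0.7 1.6 2.6
  endloop
 endfacet
 facet normal -0.635 0.127 0.762
  outer loop
   vertex 1.8 2.3 3.4
   vertex 0.7 1.6 2.6
   vertex 2.2 2.5 3.7
  endloop
 endfacet
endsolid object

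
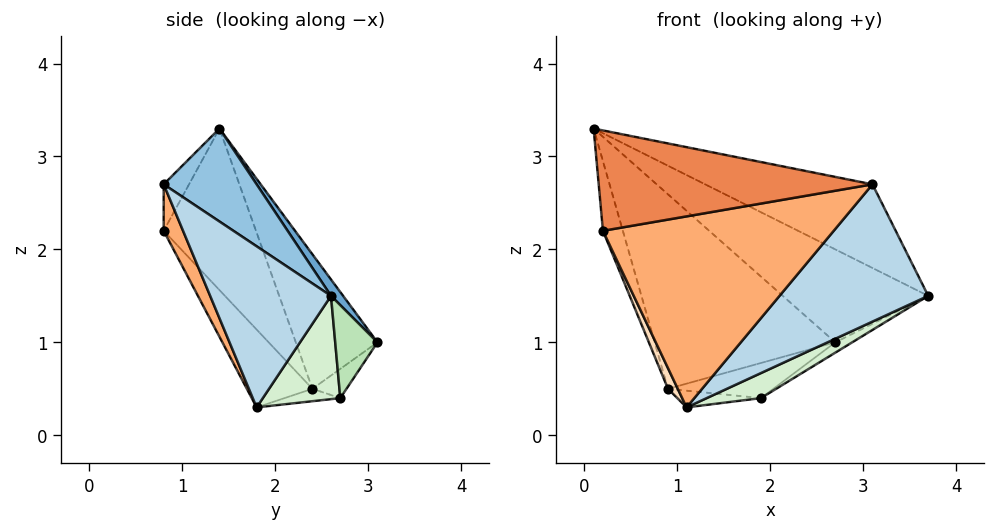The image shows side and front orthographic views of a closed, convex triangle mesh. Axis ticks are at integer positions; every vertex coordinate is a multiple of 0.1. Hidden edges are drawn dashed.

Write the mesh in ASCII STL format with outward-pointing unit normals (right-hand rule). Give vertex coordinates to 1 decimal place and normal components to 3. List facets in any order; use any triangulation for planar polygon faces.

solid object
 facet normal 0.064 0.767 0.639
  outer loop
   vertex 2.7 3.1 1.0
   vertex 0.1 1.4 3.3
   vertex 3.7 2.6 1.5
  endloop
 endfacet
 facet normal 0.263 0.473 0.841
  outer loop
   vertex 3.1 0.8 2.7
   vertex 3.7 2.6 1.5
   vertex 0.1 1.4 3.3
  endloop
 endfacet
 facet normal 0.481 -0.592 -0.647
  outer loop
   vertex 3.1 0.8 2.7
   vertex 1.1 1.8 0.3
   vertex 3.7 2.6 1.5
  endloop
 endfacet
 facet normal -0.403 0.892 0.203
  outer loop
   vertex 0.9 2.4 0.5
   vertex 0.1 1.4 3.3
   vertex 2.7 3.1 1.0
  endloop
 endfacet
 facet normal -0.081 -0.878 0.472
  outer loop
   vertex 0.2 0.8 2.2
   vertex 3.1 0.8 2.7
   vertex 0.1 1.4 3.3
  endloop
 endfacet
 facet normal 0.075 -0.897 -0.436
  outer loop
   vertex 0.2 0.8 2.2
   vertex 1.1 1.8 0.3
   vertex 3.1 0.8 2.7
  endloop
 endfacet
 facet normal -0.958 0.207 -0.200
  outer loop
   vertex 0.2 0.8 2.2
   vertex 0.1 1.4 3.3
   vertex 0.9 2.4 0.5
  endloop
 endfacet
 facet normal -0.868 -0.130 -0.479
  outer loop
   vertex 0.2 0.8 2.2
   vertex 0.9 2.4 0.5
   vertex 1.1 1.8 0.3
  endloop
 endfacet
 facet normal -0.300 0.928 -0.218
  outer loop
   vertex 1.9 2.7 0.4
   vertex 0.9 2.4 0.5
   vertex 2.7 3.1 1.0
  endloop
 endfacet
 facet normal -0.173 0.259 -0.950
  outer loop
   vertex 1.9 2.7 0.4
   vertex 1.1 1.8 0.3
   vertex 0.9 2.4 0.5
  endloop
 endfacet
 facet normal 0.518 0.207 -0.830
  outer loop
   vertex 1.9 2.7 0.4
   vertex 2.7 3.1 1.0
   vertex 3.7 2.6 1.5
  endloop
 endfacet
 facet normal 0.478 -0.334 -0.812
  outer loop
   vertex 1.9 2.7 0.4
   vertex 3.7 2.6 1.5
   vertex 1.1 1.8 0.3
  endloop
 endfacet
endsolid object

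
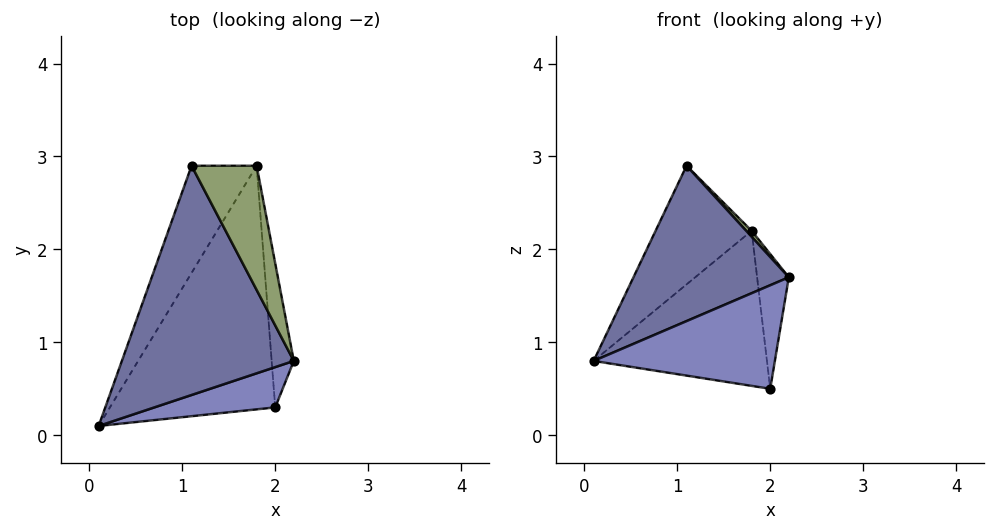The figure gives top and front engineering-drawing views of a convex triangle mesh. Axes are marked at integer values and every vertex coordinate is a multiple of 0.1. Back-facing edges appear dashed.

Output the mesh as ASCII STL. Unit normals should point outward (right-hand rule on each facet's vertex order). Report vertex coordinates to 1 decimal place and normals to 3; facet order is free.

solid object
 facet normal -0.165 -0.553 0.816
  outer loop
   vertex 1.1 2.9 2.9
   vertex 0.1 0.1 0.8
   vertex 2.2 0.8 1.7
  endloop
 endfacet
 facet normal 0.153 -0.921 0.358
  outer loop
   vertex 2.0 0.3 0.5
   vertex 2.2 0.8 1.7
   vertex 0.1 0.1 0.8
  endloop
 endfacet
 facet normal -0.557 0.616 -0.557
  outer loop
   vertex 1.8 2.9 2.2
   vertex 0.1 0.1 0.8
   vertex 1.1 2.9 2.9
  endloop
 endfacet
 facet normal -0.186 0.528 -0.829
  outer loop
   vertex 1.8 2.9 2.2
   vertex 2.0 0.3 0.5
   vertex 0.1 0.1 0.8
  endloop
 endfacet
 facet normal 0.707 -0.034 0.707
  outer loop
   vertex 1.8 2.9 2.2
   vertex 1.1 2.9 2.9
   vertex 2.2 0.8 1.7
  endloop
 endfacet
 facet normal 0.937 0.239 -0.256
  outer loop
   vertex 1.8 2.9 2.2
   vertex 2.2 0.8 1.7
   vertex 2.0 0.3 0.5
  endloop
 endfacet
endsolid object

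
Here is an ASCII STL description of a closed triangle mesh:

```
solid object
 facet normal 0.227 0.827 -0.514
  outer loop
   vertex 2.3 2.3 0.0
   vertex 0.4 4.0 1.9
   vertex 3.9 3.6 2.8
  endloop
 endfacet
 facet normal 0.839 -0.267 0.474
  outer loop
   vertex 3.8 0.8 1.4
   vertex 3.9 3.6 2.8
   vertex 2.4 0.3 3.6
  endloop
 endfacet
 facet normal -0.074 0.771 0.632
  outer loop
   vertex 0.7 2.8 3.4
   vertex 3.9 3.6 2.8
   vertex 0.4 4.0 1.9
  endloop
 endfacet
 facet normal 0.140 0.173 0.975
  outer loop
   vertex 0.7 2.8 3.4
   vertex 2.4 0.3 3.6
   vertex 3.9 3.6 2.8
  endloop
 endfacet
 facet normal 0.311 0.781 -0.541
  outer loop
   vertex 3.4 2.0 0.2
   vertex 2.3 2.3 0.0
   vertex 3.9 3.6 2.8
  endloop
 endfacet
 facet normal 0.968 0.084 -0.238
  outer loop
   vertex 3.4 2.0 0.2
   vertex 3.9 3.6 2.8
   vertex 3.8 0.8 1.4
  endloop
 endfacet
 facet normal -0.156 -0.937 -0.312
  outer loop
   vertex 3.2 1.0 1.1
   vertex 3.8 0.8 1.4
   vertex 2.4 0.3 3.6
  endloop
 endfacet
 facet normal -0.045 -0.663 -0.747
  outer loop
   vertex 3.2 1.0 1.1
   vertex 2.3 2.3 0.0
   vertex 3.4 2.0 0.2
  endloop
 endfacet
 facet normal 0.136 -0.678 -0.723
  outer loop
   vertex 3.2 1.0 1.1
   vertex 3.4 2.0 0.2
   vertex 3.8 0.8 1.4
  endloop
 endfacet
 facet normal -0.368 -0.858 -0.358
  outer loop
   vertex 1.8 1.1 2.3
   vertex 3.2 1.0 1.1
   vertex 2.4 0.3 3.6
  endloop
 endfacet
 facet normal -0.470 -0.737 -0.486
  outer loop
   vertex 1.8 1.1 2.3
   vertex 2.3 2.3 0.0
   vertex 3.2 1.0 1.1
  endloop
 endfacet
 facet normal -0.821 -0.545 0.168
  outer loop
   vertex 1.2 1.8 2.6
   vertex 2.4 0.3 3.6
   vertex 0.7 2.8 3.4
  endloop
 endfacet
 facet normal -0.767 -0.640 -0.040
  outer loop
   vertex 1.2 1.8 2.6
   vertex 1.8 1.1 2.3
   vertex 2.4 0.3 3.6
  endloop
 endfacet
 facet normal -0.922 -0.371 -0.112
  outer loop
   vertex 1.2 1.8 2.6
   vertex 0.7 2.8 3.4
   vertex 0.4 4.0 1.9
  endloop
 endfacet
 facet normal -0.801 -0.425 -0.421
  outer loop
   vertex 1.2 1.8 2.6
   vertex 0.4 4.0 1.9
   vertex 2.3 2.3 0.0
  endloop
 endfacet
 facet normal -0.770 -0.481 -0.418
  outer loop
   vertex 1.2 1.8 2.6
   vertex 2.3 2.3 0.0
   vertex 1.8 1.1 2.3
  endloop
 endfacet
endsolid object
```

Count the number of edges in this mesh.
24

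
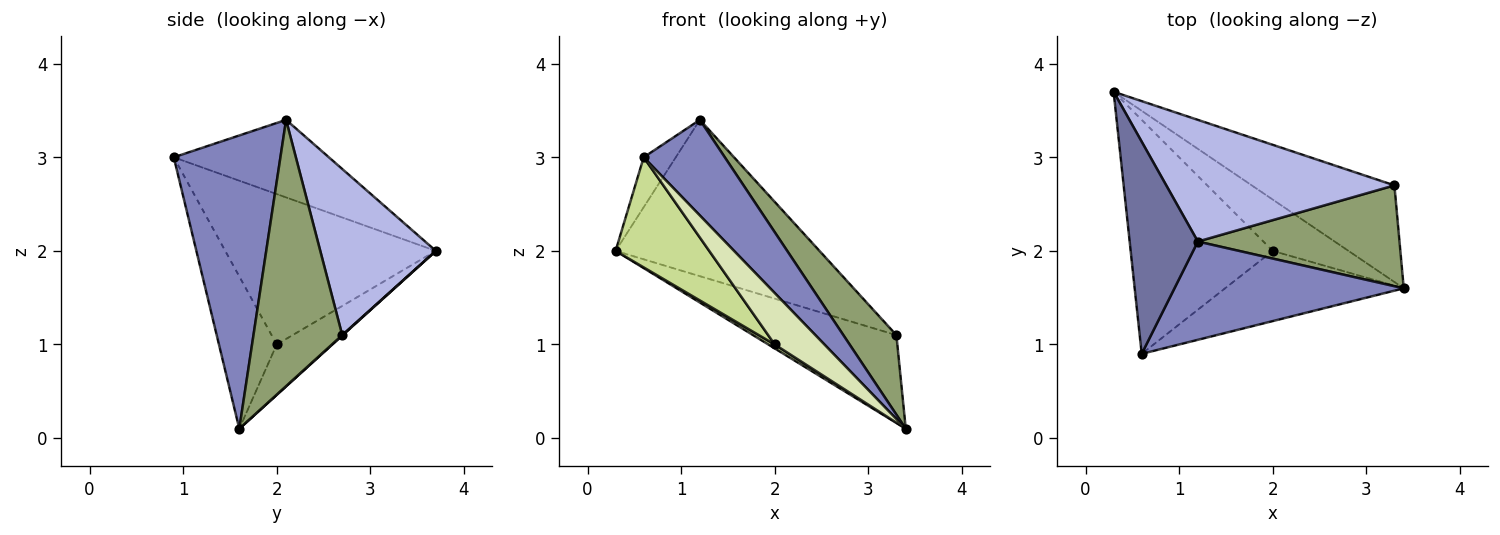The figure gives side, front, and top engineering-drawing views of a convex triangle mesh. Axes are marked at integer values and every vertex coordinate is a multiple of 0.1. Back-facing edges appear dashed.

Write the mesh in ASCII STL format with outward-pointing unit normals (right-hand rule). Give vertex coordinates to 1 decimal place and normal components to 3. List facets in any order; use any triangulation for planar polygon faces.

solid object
 facet normal -0.742 0.154 0.653
  outer loop
   vertex 1.2 2.1 3.4
   vertex 0.3 3.7 2.0
   vertex 0.6 0.9 3.0
  endloop
 endfacet
 facet normal 0.676 -0.514 0.528
  outer loop
   vertex 1.2 2.1 3.4
   vertex 0.6 0.9 3.0
   vertex 3.4 1.6 0.1
  endloop
 endfacet
 facet normal 0.002 0.673 -0.740
  outer loop
   vertex 3.3 2.7 1.1
   vertex 3.4 1.6 0.1
   vertex 0.3 3.7 2.0
  endloop
 endfacet
 facet normal 0.408 0.720 0.561
  outer loop
   vertex 3.3 2.7 1.1
   vertex 0.3 3.7 2.0
   vertex 1.2 2.1 3.4
  endloop
 endfacet
 facet normal 0.720 -0.430 0.545
  outer loop
   vertex 3.3 2.7 1.1
   vertex 1.2 2.1 3.4
   vertex 3.4 1.6 0.1
  endloop
 endfacet
 facet normal -0.552 -0.064 -0.831
  outer loop
   vertex 2.0 2.0 1.0
   vertex 0.3 3.7 2.0
   vertex 3.4 1.6 0.1
  endloop
 endfacet
 facet normal -0.692 -0.307 -0.653
  outer loop
   vertex 2.0 2.0 1.0
   vertex 0.6 0.9 3.0
   vertex 0.3 3.7 2.0
  endloop
 endfacet
 facet normal -0.566 -0.487 -0.665
  outer loop
   vertex 2.0 2.0 1.0
   vertex 3.4 1.6 0.1
   vertex 0.6 0.9 3.0
  endloop
 endfacet
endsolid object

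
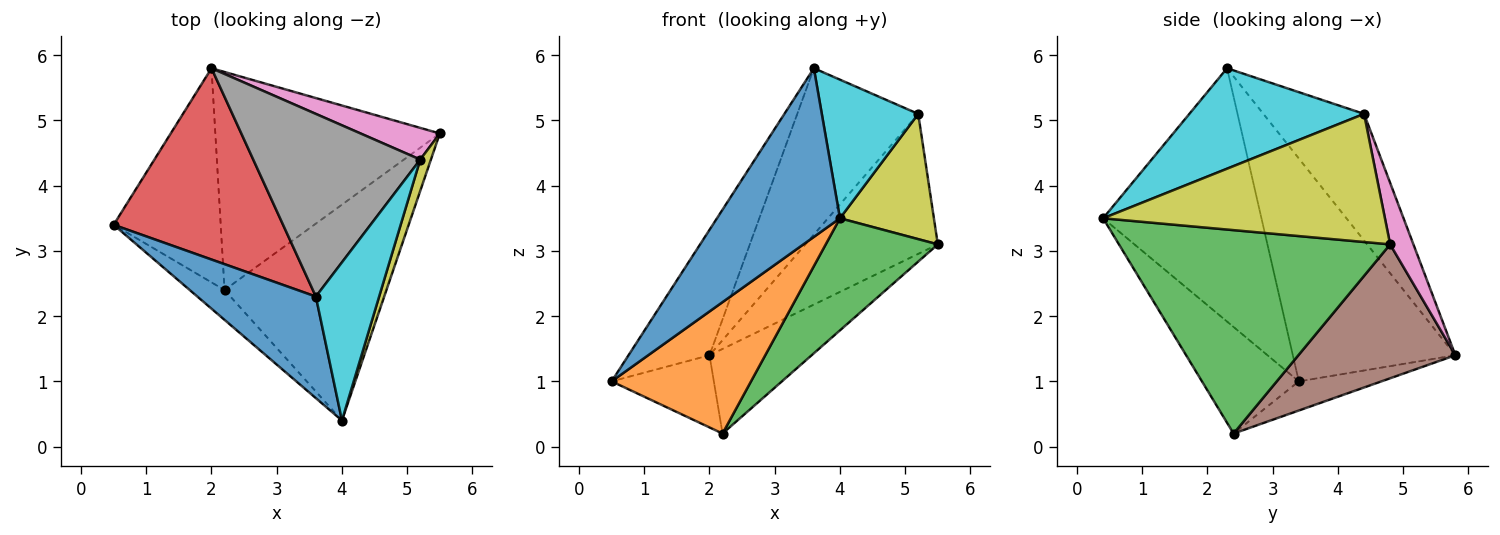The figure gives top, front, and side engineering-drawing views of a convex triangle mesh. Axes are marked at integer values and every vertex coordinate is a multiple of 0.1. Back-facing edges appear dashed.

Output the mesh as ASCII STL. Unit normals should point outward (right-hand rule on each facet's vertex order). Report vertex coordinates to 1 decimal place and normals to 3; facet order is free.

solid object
 facet normal -0.741 -0.575 0.347
  outer loop
   vertex 3.6 2.3 5.8
   vertex 0.5 3.4 1.0
   vertex 4.0 0.4 3.5
  endloop
 endfacet
 facet normal -0.561 -0.807 -0.183
  outer loop
   vertex 2.2 2.4 0.2
   vertex 4.0 0.4 3.5
   vertex 0.5 3.4 1.0
  endloop
 endfacet
 facet normal 0.744 -0.308 -0.593
  outer loop
   vertex 2.2 2.4 0.2
   vertex 5.5 4.8 3.1
   vertex 4.0 0.4 3.5
  endloop
 endfacet
 facet normal -0.740 0.369 0.562
  outer loop
   vertex 2.0 5.8 1.4
   vertex 0.5 3.4 1.0
   vertex 3.6 2.3 5.8
  endloop
 endfacet
 facet normal -0.250 0.309 -0.918
  outer loop
   vertex 2.0 5.8 1.4
   vertex 2.2 2.4 0.2
   vertex 0.5 3.4 1.0
  endloop
 endfacet
 facet normal 0.486 0.316 -0.815
  outer loop
   vertex 2.0 5.8 1.4
   vertex 5.5 4.8 3.1
   vertex 2.2 2.4 0.2
  endloop
 endfacet
 facet normal 0.169 0.961 0.218
  outer loop
   vertex 5.2 4.4 5.1
   vertex 5.5 4.8 3.1
   vertex 2.0 5.8 1.4
  endloop
 endfacet
 facet normal -0.489 0.587 0.645
  outer loop
   vertex 5.2 4.4 5.1
   vertex 2.0 5.8 1.4
   vertex 3.6 2.3 5.8
  endloop
 endfacet
 facet normal 0.946 -0.315 0.079
  outer loop
   vertex 5.2 4.4 5.1
   vertex 4.0 0.4 3.5
   vertex 5.5 4.8 3.1
  endloop
 endfacet
 facet normal 0.767 -0.423 0.483
  outer loop
   vertex 5.2 4.4 5.1
   vertex 3.6 2.3 5.8
   vertex 4.0 0.4 3.5
  endloop
 endfacet
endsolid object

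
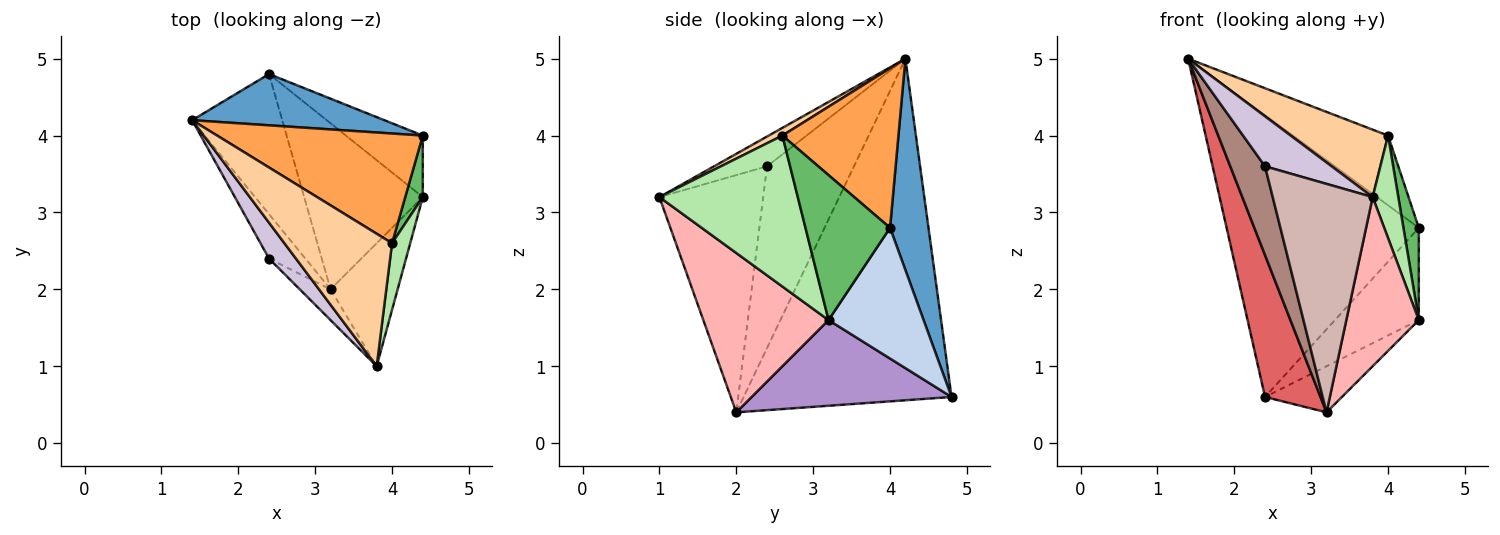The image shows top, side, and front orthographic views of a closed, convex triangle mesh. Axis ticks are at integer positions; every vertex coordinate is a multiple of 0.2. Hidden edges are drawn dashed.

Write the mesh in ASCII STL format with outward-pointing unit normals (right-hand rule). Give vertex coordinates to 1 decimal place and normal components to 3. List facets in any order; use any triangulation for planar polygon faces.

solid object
 facet normal 0.193 0.965 0.176
  outer loop
   vertex 2.4 4.8 0.6
   vertex 1.4 4.2 5.0
   vertex 4.4 4.0 2.8
  endloop
 endfacet
 facet normal 0.686 0.605 -0.404
  outer loop
   vertex 4.4 3.2 1.6
   vertex 2.4 4.8 0.6
   vertex 4.4 4.0 2.8
  endloop
 endfacet
 facet normal 0.548 0.449 0.706
  outer loop
   vertex 4.0 2.6 4.0
   vertex 4.4 4.0 2.8
   vertex 1.4 4.2 5.0
  endloop
 endfacet
 facet normal 0.064 -0.453 0.889
  outer loop
   vertex 4.0 2.6 4.0
   vertex 1.4 4.2 5.0
   vertex 3.8 1.0 3.2
  endloop
 endfacet
 facet normal 0.977 -0.178 0.118
  outer loop
   vertex 4.0 2.6 4.0
   vertex 4.4 3.2 1.6
   vertex 4.4 4.0 2.8
  endloop
 endfacet
 facet normal 0.976 -0.181 0.118
  outer loop
   vertex 4.0 2.6 4.0
   vertex 3.8 1.0 3.2
   vertex 4.4 3.2 1.6
  endloop
 endfacet
 facet normal -0.936 -0.250 -0.247
  outer loop
   vertex 3.2 2.0 0.4
   vertex 1.4 4.2 5.0
   vertex 2.4 4.8 0.6
  endloop
 endfacet
 facet normal 0.813 -0.471 -0.342
  outer loop
   vertex 3.2 2.0 0.4
   vertex 4.4 3.2 1.6
   vertex 3.8 1.0 3.2
  endloop
 endfacet
 facet normal 0.571 0.220 -0.791
  outer loop
   vertex 3.2 2.0 0.4
   vertex 2.4 4.8 0.6
   vertex 4.4 3.2 1.6
  endloop
 endfacet
 facet normal -0.542 -0.682 0.490
  outer loop
   vertex 2.4 2.4 3.6
   vertex 3.8 1.0 3.2
   vertex 1.4 4.2 5.0
  endloop
 endfacet
 facet normal -0.913 -0.365 -0.183
  outer loop
   vertex 2.4 2.4 3.6
   vertex 1.4 4.2 5.0
   vertex 3.2 2.0 0.4
  endloop
 endfacet
 facet normal -0.717 -0.691 -0.093
  outer loop
   vertex 2.4 2.4 3.6
   vertex 3.2 2.0 0.4
   vertex 3.8 1.0 3.2
  endloop
 endfacet
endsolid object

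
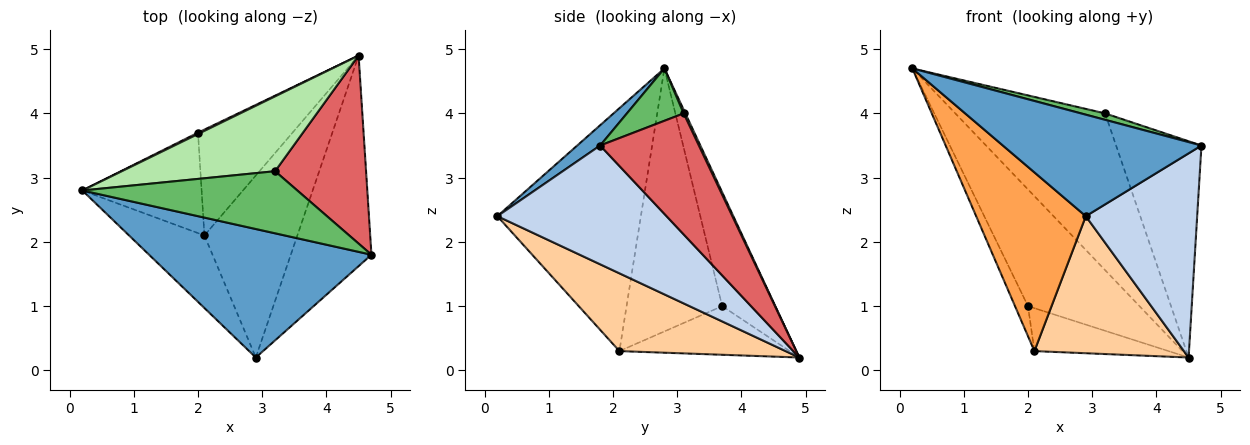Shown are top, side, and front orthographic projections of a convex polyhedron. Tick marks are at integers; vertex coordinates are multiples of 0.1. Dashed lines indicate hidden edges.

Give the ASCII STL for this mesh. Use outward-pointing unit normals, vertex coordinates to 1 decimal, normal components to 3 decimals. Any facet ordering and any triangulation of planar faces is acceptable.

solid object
 facet normal 0.071 -0.618 0.783
  outer loop
   vertex 2.9 0.2 2.4
   vertex 4.7 1.8 3.5
   vertex 0.2 2.8 4.7
  endloop
 endfacet
 facet normal 0.727 -0.478 -0.493
  outer loop
   vertex 2.9 0.2 2.4
   vertex 4.5 4.9 0.2
   vertex 4.7 1.8 3.5
  endloop
 endfacet
 facet normal -0.772 -0.589 -0.239
  outer loop
   vertex 2.1 2.1 0.3
   vertex 2.9 0.2 2.4
   vertex 0.2 2.8 4.7
  endloop
 endfacet
 facet normal 0.556 -0.500 -0.664
  outer loop
   vertex 2.1 2.1 0.3
   vertex 4.5 4.9 0.2
   vertex 2.9 0.2 2.4
  endloop
 endfacet
 facet normal 0.236 -0.100 0.967
  outer loop
   vertex 3.2 3.1 4.0
   vertex 0.2 2.8 4.7
   vertex 4.7 1.8 3.5
  endloop
 endfacet
 facet normal 0.010 0.902 0.431
  outer loop
   vertex 3.2 3.1 4.0
   vertex 4.5 4.9 0.2
   vertex 0.2 2.8 4.7
  endloop
 endfacet
 facet normal 0.658 0.569 0.494
  outer loop
   vertex 3.2 3.1 4.0
   vertex 4.7 1.8 3.5
   vertex 4.5 4.9 0.2
  endloop
 endfacet
 facet normal -0.430 0.903 0.010
  outer loop
   vertex 2.0 3.7 1.0
   vertex 0.2 2.8 4.7
   vertex 4.5 4.9 0.2
  endloop
 endfacet
 facet normal -0.904 0.123 -0.410
  outer loop
   vertex 2.0 3.7 1.0
   vertex 2.1 2.1 0.3
   vertex 0.2 2.8 4.7
  endloop
 endfacet
 facet normal -0.430 0.339 -0.837
  outer loop
   vertex 2.0 3.7 1.0
   vertex 4.5 4.9 0.2
   vertex 2.1 2.1 0.3
  endloop
 endfacet
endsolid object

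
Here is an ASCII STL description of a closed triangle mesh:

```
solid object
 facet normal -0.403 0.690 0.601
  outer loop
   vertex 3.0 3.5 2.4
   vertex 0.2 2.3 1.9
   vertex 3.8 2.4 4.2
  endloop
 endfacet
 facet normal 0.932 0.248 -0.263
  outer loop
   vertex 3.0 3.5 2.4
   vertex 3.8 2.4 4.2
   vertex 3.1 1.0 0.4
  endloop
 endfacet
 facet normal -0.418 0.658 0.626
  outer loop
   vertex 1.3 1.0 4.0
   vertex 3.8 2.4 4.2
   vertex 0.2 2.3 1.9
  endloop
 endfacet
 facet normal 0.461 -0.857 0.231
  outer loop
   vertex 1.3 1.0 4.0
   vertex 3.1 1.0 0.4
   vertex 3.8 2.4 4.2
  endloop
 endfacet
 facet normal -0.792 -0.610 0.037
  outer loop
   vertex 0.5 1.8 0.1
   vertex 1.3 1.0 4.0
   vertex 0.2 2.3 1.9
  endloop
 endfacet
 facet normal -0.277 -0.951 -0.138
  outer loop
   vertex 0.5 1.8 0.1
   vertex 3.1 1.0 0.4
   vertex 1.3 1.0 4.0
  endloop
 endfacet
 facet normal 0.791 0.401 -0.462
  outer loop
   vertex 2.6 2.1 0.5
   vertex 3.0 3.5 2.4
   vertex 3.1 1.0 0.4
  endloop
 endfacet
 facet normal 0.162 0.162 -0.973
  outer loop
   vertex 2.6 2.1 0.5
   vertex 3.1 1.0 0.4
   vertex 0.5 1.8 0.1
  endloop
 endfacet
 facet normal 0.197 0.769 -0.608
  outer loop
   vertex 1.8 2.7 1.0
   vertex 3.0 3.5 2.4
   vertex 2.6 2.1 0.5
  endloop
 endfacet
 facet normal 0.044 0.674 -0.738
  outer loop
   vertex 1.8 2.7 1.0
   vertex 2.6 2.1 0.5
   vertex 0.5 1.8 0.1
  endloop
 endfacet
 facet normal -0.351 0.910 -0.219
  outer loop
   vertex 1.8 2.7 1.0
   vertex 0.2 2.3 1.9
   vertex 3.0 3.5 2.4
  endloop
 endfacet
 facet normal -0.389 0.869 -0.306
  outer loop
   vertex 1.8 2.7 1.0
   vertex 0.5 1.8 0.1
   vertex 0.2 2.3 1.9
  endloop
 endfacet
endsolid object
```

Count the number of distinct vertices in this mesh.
8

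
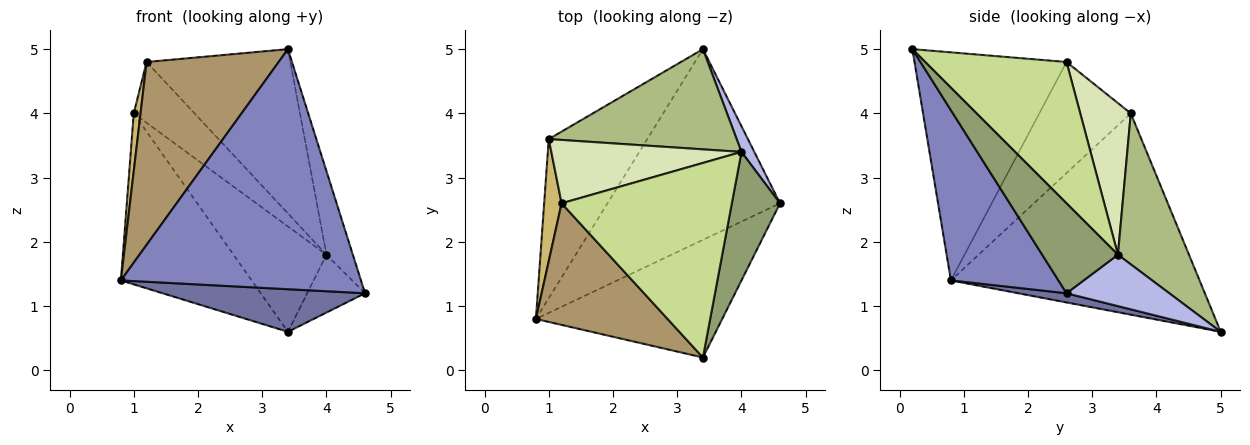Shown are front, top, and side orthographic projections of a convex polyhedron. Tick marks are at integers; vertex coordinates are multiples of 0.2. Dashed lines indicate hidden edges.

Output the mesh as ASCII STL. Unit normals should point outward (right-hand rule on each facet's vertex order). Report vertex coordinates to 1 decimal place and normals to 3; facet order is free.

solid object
 facet normal 0.052 -0.218 -0.975
  outer loop
   vertex 3.4 5.0 0.6
   vertex 4.6 2.6 1.2
   vertex 0.8 0.8 1.4
  endloop
 endfacet
 facet normal 0.373 -0.833 -0.408
  outer loop
   vertex 3.4 0.2 5.0
   vertex 0.8 0.8 1.4
   vertex 4.6 2.6 1.2
  endloop
 endfacet
 facet normal -0.812 0.427 -0.397
  outer loop
   vertex 1.0 3.6 4.0
   vertex 3.4 5.0 0.6
   vertex 0.8 0.8 1.4
  endloop
 endfacet
 facet normal 0.852 0.479 0.213
  outer loop
   vertex 4.0 3.4 1.8
   vertex 4.6 2.6 1.2
   vertex 3.4 5.0 0.6
  endloop
 endfacet
 facet normal 0.843 0.293 0.451
  outer loop
   vertex 4.0 3.4 1.8
   vertex 3.4 0.2 5.0
   vertex 4.6 2.6 1.2
  endloop
 endfacet
 facet normal 0.484 0.634 0.603
  outer loop
   vertex 4.0 3.4 1.8
   vertex 3.4 5.0 0.6
   vertex 1.0 3.6 4.0
  endloop
 endfacet
 facet normal 0.536 0.545 0.645
  outer loop
   vertex 1.2 2.6 4.8
   vertex 3.4 0.2 5.0
   vertex 4.0 3.4 1.8
  endloop
 endfacet
 facet normal 0.499 0.600 0.625
  outer loop
   vertex 1.2 2.6 4.8
   vertex 4.0 3.4 1.8
   vertex 1.0 3.6 4.0
  endloop
 endfacet
 facet normal -0.692 -0.601 0.400
  outer loop
   vertex 1.2 2.6 4.8
   vertex 0.8 0.8 1.4
   vertex 3.4 0.2 5.0
  endloop
 endfacet
 facet normal -0.985 -0.073 0.155
  outer loop
   vertex 1.2 2.6 4.8
   vertex 1.0 3.6 4.0
   vertex 0.8 0.8 1.4
  endloop
 endfacet
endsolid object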